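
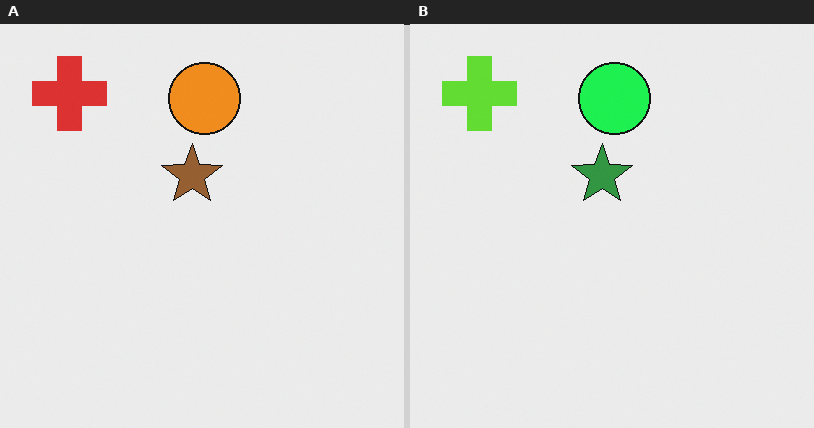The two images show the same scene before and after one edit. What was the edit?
It was hue-shifted by a moderate amount.

Every shape's color has rotated by the same amount around the hue wheel — a uniform hue shift.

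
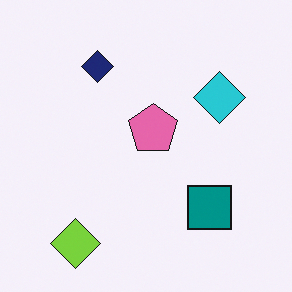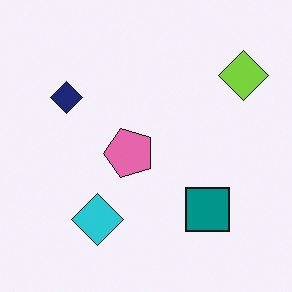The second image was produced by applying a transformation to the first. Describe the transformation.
The transformation is: transposed (reflected across the top-left ↔ bottom-right diagonal).

Shapes have swapped their row and column positions — what was in the top-right is now in the bottom-left — a diagonal reflection.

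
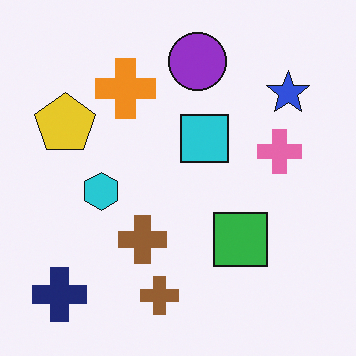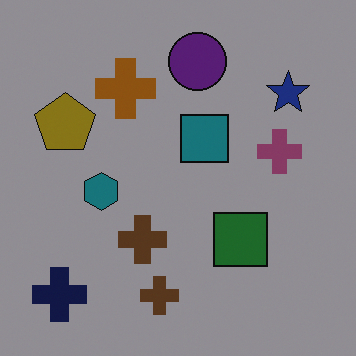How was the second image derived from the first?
The image was substantially darkened.

Every pixel — background and shapes alike — is uniformly darkened.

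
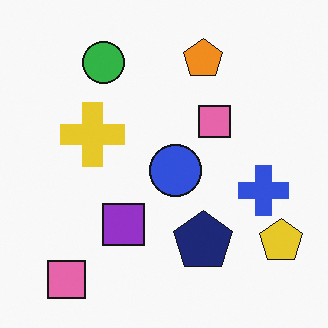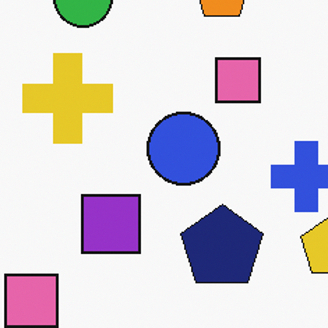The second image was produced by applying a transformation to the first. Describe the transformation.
It was cropped to a modestly smaller region and rescaled.

The visible shapes are larger and the field of view is narrower; shapes near the original edges may be partly or wholly outside the frame — a crop-and-rescale.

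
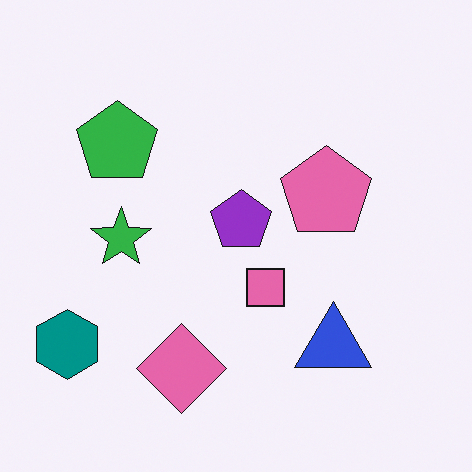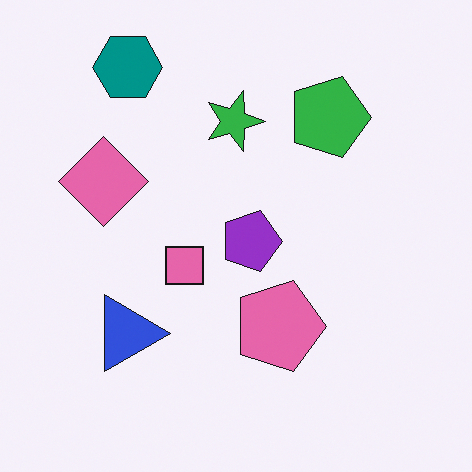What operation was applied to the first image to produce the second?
The image was rotated 90° clockwise.

The teal hexagon sits in the bottom-left of the first image and the top-left of the second — consistent with a whole-image 90° clockwise rotation.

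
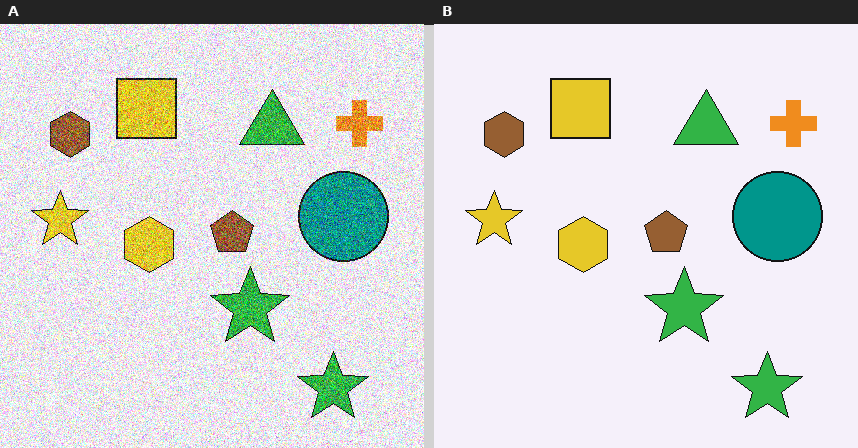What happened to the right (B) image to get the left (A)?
Degraded with heavy additive noise.

Random speckle covers the whole image, including the flat background.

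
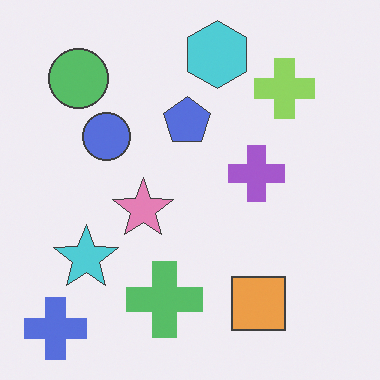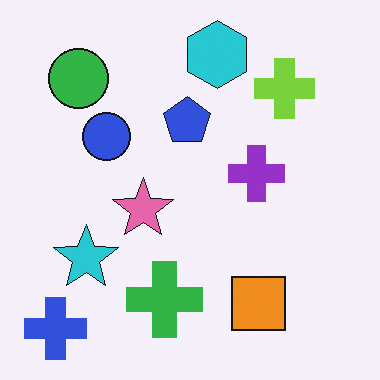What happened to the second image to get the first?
Given slightly reduced contrast.

Tones are pushed toward mid-grey across the whole image — a global contrast change.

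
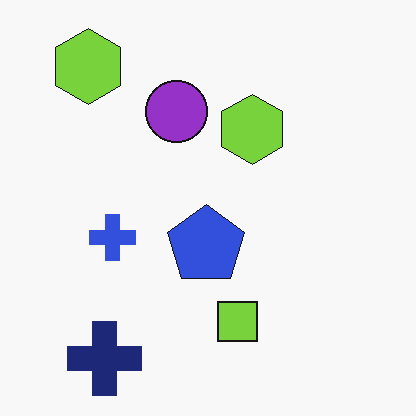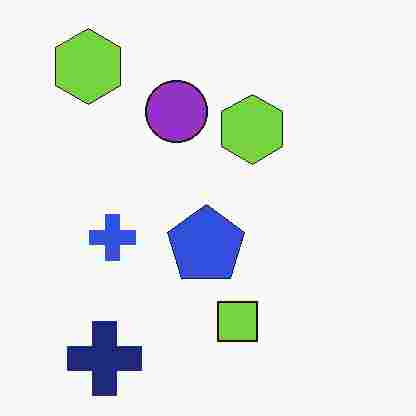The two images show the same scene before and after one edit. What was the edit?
The transformation is: heavily JPEG-compressed with obvious blocking artifacts.

Blocky 8×8 compression artifacts appear around shape edges and the flat background shows ringing — characteristic JPEG degradation.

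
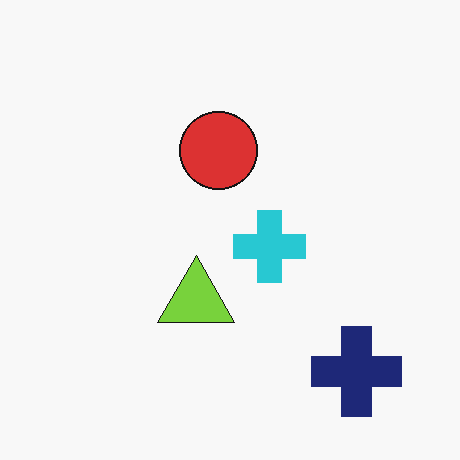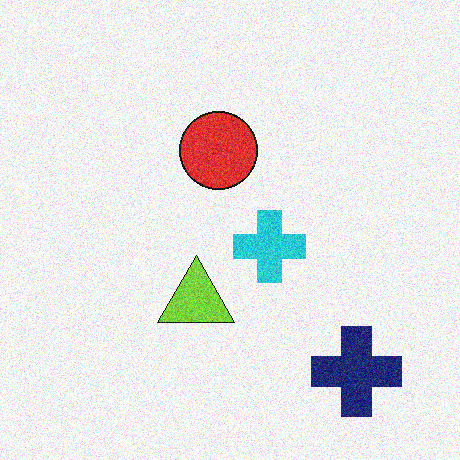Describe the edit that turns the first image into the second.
The second image is the first degraded with moderate additive noise.

Random speckle covers the whole image, including the flat background.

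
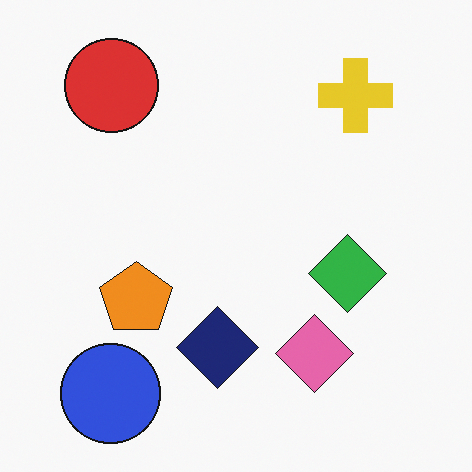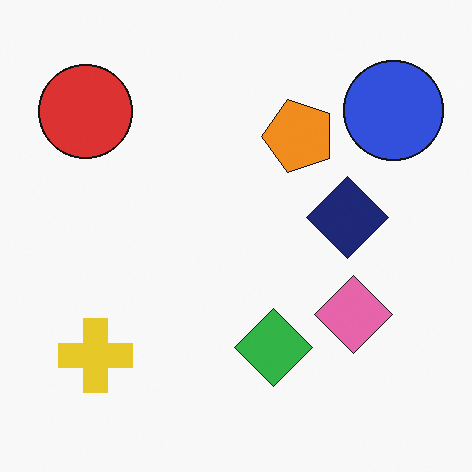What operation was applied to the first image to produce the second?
The image was transposed (reflected across the top-left ↔ bottom-right diagonal).

Shapes have swapped their row and column positions — what was in the top-right is now in the bottom-left — a diagonal reflection.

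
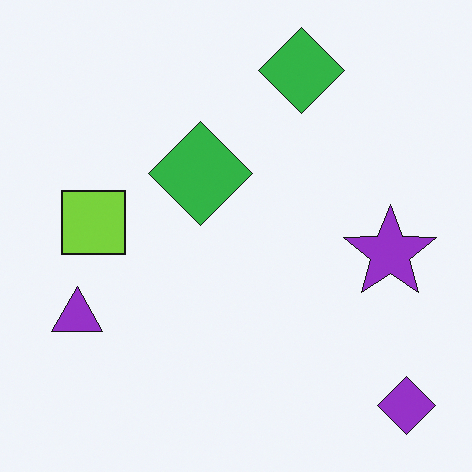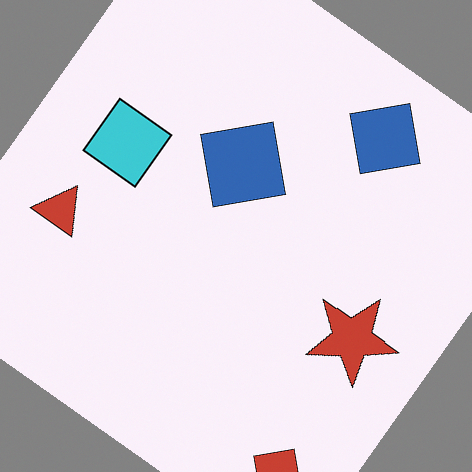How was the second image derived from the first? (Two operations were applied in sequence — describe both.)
Rotated clockwise by a large amount — several tens of degrees, then hue-shifted noticeably.

Every shape is tilted by the same angle and the image corners show triangular fill wedges — a whole-image rotation by a non-right angle. Every shape's color has rotated by the same amount around the hue wheel — a uniform hue shift.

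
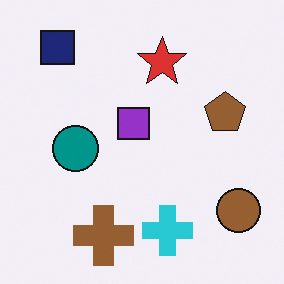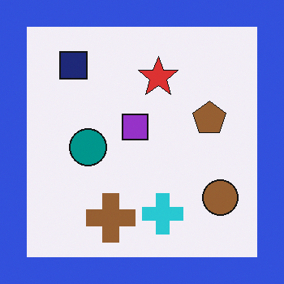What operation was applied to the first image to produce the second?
The second image is the first framed with a blue border.

A solid blue frame runs around the edge of the second image, with the content slightly shrunk inside it.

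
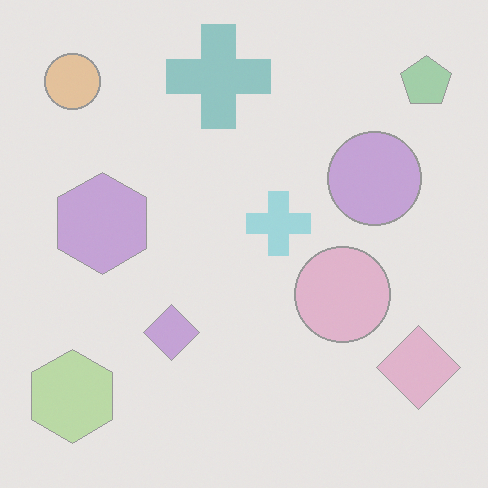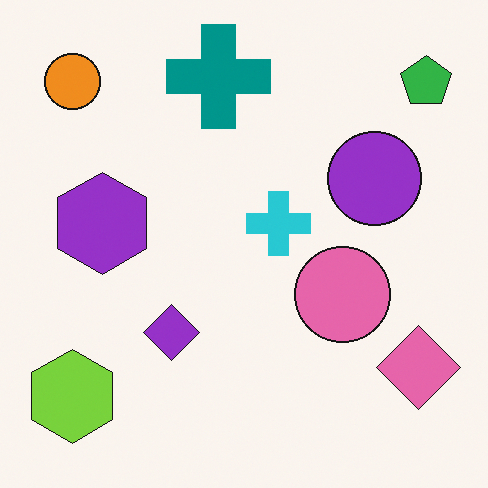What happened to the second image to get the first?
The transformation is: washed out (contrast reduced).

Tones are pushed toward mid-grey across the whole image — a global contrast change.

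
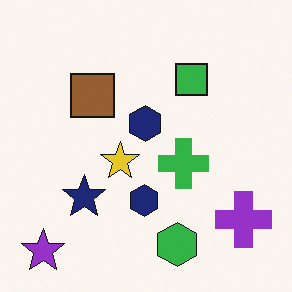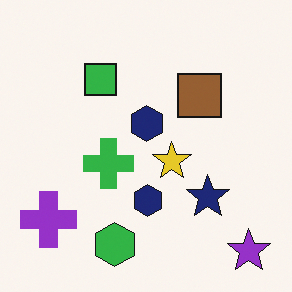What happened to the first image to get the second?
Flipped horizontally (left ↔ right).

The purple star is in the bottom-left of the first image and the bottom-right of the second — shapes on opposite sides of the vertical midline have swapped in a mirror flip.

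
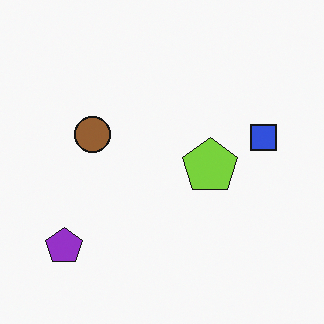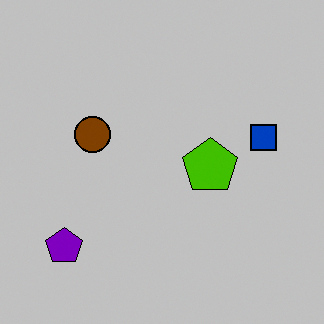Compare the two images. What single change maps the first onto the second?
Heavily posterized to just a handful of flat colors.

Each flat color has snapped to a coarser quantized level — most visibly, the near-white background has dropped to a flat grey.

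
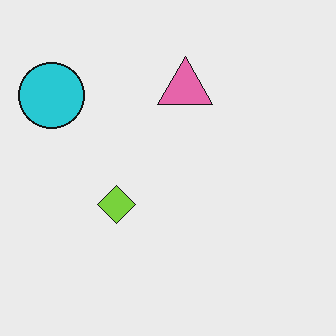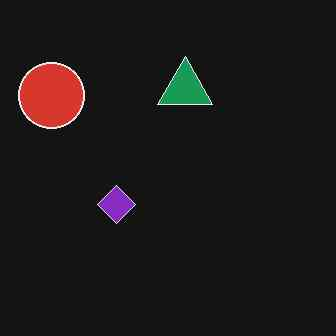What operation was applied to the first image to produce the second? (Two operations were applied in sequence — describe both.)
It was color-inverted (negative), then given moderate JPEG compression.

The light background has become dark and every shape's color is its complement — a photographic negative. Blocky 8×8 compression artifacts appear around shape edges and the flat background shows ringing — characteristic JPEG degradation.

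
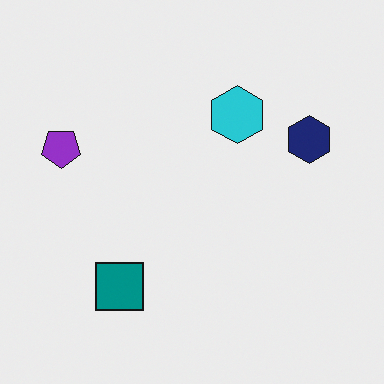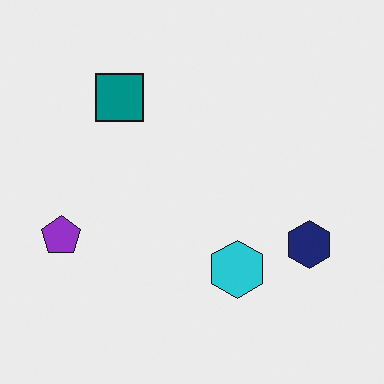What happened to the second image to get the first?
The image was flipped vertically (top ↔ bottom).

The teal square is in the top-left of the second image and the bottom-left of the first — shapes on opposite sides of the horizontal midline have swapped in a mirror flip.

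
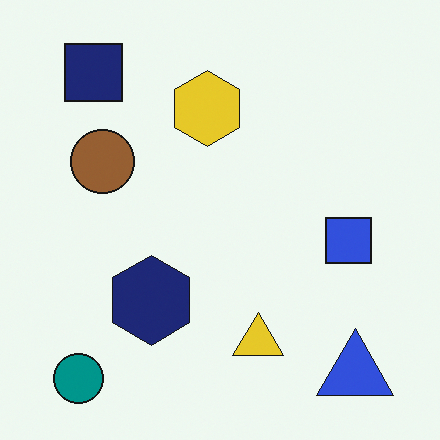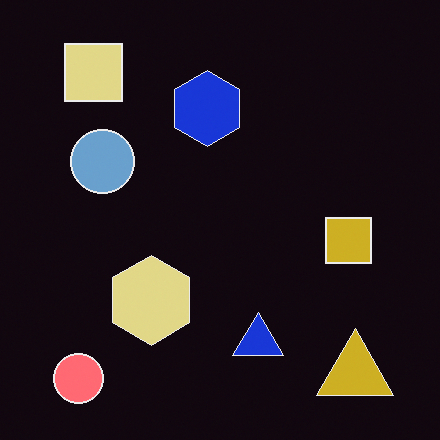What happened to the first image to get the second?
Color-inverted (negative).

The light background has become dark and every shape's color is its complement — a photographic negative.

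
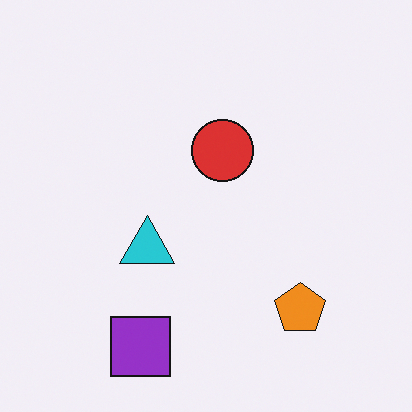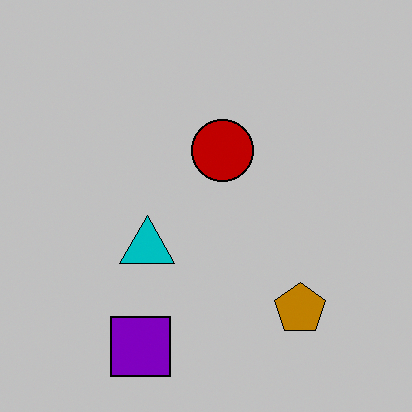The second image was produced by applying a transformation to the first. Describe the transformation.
This is the original image heavily posterized to just a handful of flat colors.

Each flat color has snapped to a coarser quantized level — most visibly, the near-white background has dropped to a flat grey.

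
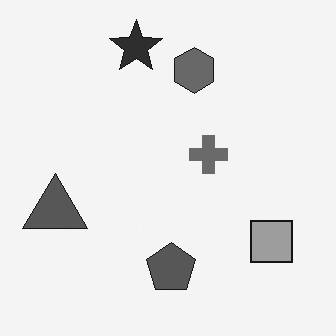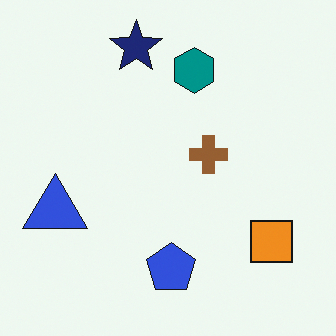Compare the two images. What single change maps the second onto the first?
Converted to grayscale.

All color is removed — every shape is now a shade of grey.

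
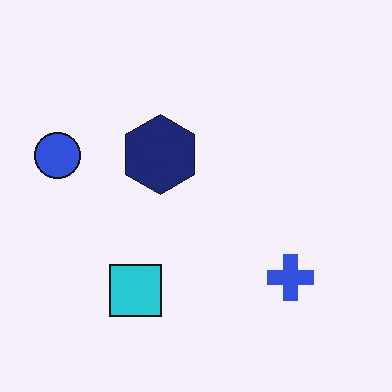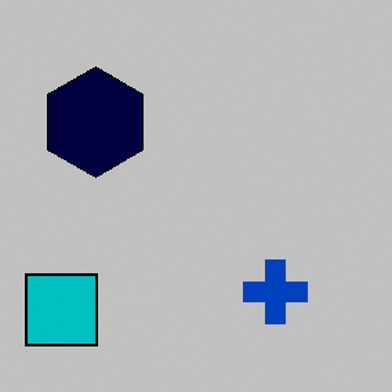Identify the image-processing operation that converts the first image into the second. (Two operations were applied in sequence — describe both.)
Aggressively posterized, then cropped slightly and scaled back up.

Each flat color has snapped to a coarser quantized level — most visibly, the near-white background has dropped to a flat grey. The visible shapes are larger and the field of view is narrower; shapes near the original edges may be partly or wholly outside the frame — a crop-and-rescale.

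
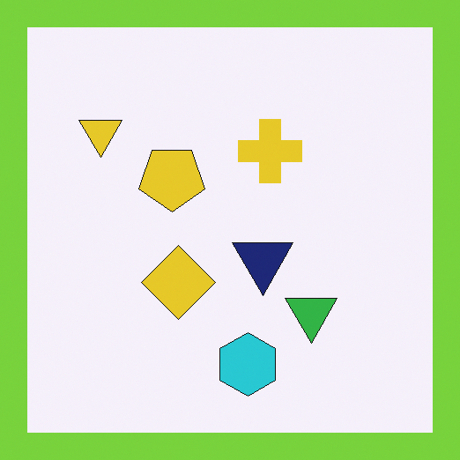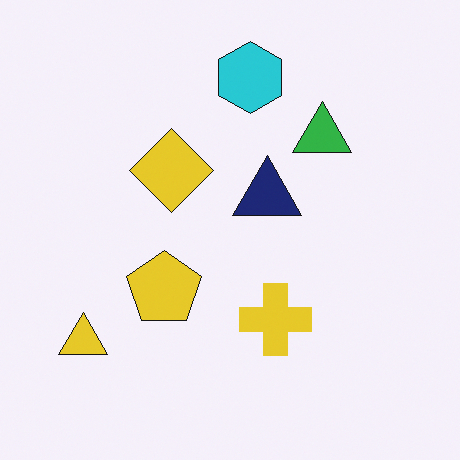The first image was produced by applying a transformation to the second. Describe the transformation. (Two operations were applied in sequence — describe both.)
Flipped vertically (top ↔ bottom), then framed with a lime border.

The cyan hexagon is in the top of the second image and the bottom of the first — shapes on opposite sides of the horizontal midline have swapped in a mirror flip. A solid lime frame runs around the edge of the first image, with the content slightly shrunk inside it.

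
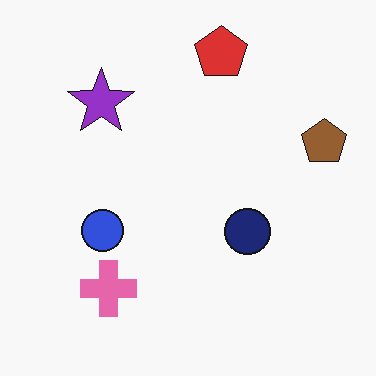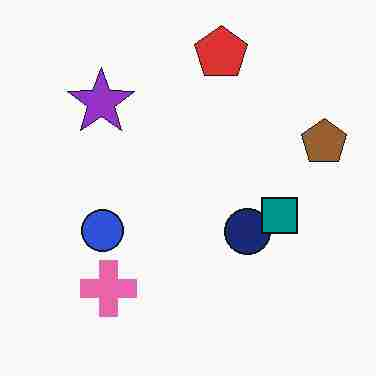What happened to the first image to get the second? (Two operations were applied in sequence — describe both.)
This is the original image degraded with heavy JPEG compression, then overlaid with an additional teal square.

Blocky 8×8 compression artifacts appear around shape edges and the flat background shows ringing — characteristic JPEG degradation. A teal square appears in the second image that is absent from the first.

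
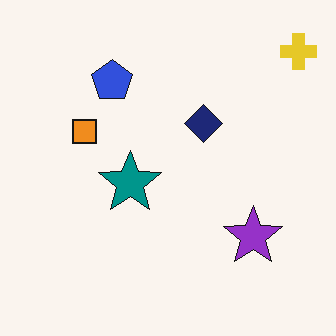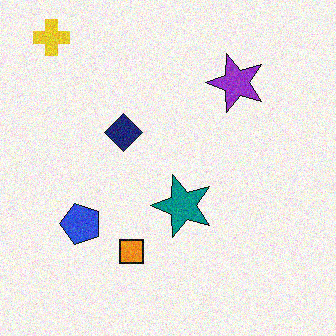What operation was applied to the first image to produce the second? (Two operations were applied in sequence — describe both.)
This is the original image degraded with moderate additive noise, then rotated 90° counter-clockwise.

Random speckle covers the whole image, including the flat background. The yellow cross sits in the top-right of the first image and the top-left of the second — consistent with a whole-image 90° counter-clockwise rotation.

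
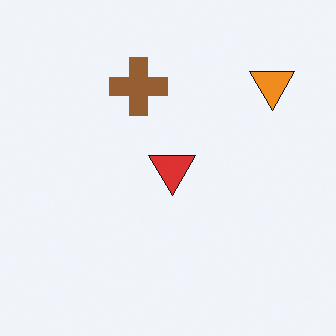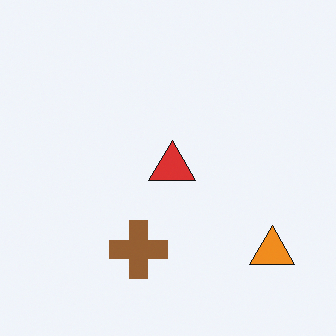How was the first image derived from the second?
The transformation is: flipped vertically (top ↔ bottom).

The orange triangle is in the bottom-right of the second image and the top-right of the first — shapes on opposite sides of the horizontal midline have swapped in a mirror flip.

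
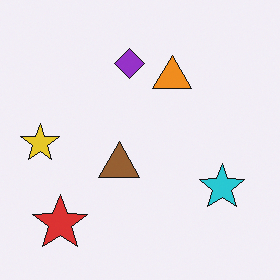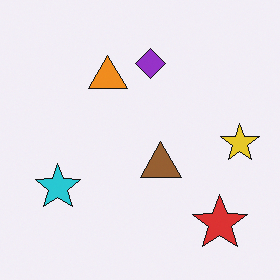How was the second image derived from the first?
Flipped horizontally (left ↔ right).

The yellow star is in the left of the first image and the right of the second — shapes on opposite sides of the vertical midline have swapped in a mirror flip.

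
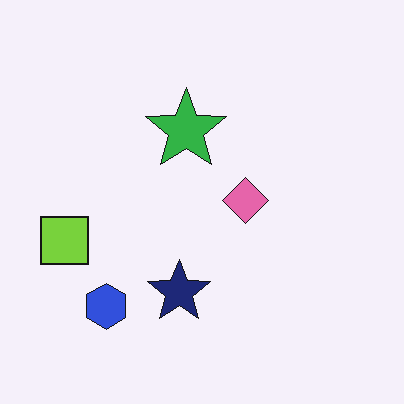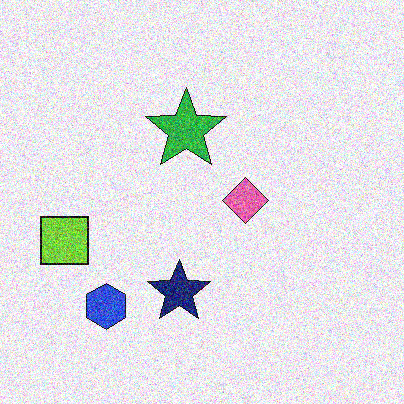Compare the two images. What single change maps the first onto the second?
This is the original image degraded with a thick layer of grain.

Random speckle covers the whole image, including the flat background.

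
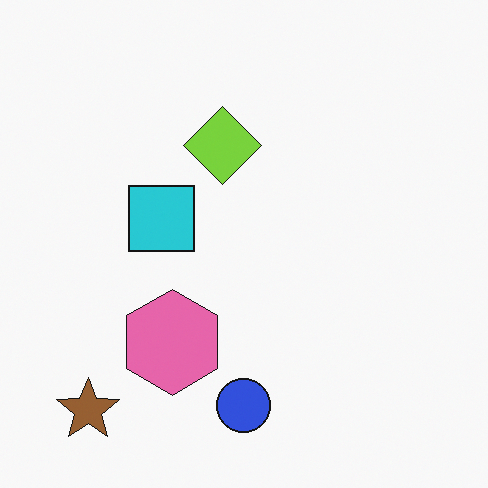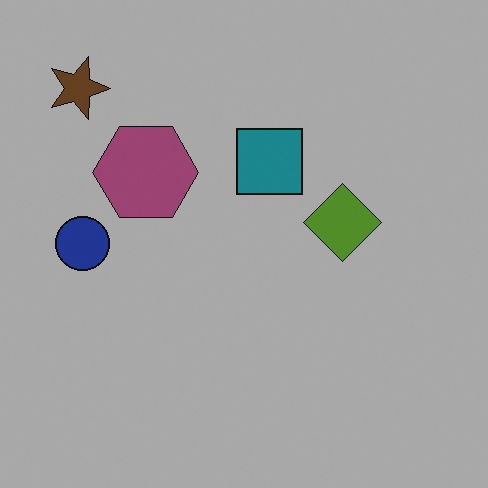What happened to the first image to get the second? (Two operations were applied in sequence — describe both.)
The transformation is: substantially darkened, then rotated 90° clockwise.

Every pixel — background and shapes alike — is uniformly darkened. The brown star sits in the bottom-left of the first image and the top-left of the second — consistent with a whole-image 90° clockwise rotation.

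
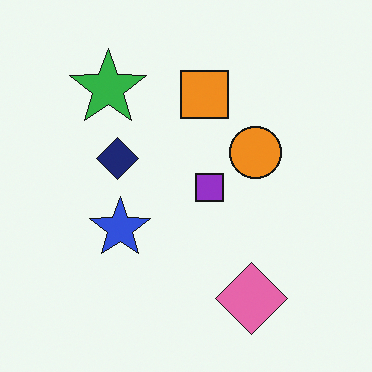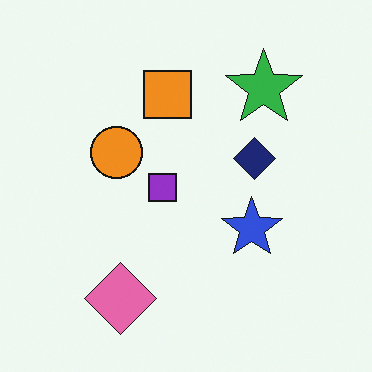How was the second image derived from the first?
This is the original image flipped horizontally (left ↔ right).

The green star is in the top-left of the first image and the top-right of the second — shapes on opposite sides of the vertical midline have swapped in a mirror flip.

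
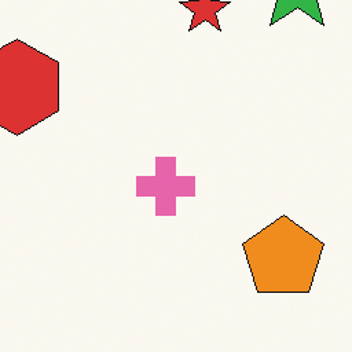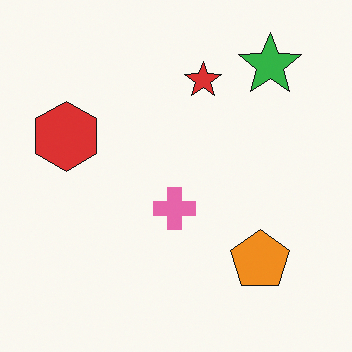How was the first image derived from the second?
The transformation is: cropped slightly and scaled back up.

The visible shapes are larger and the field of view is narrower; shapes near the original edges may be partly or wholly outside the frame — a crop-and-rescale.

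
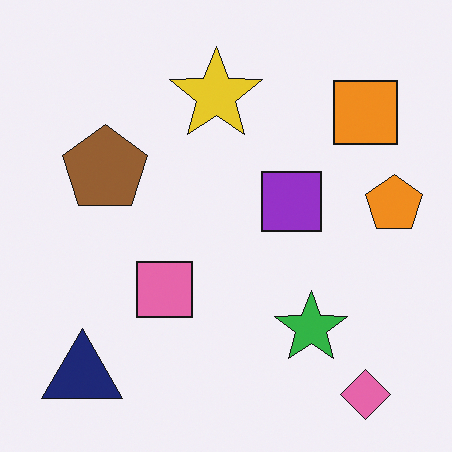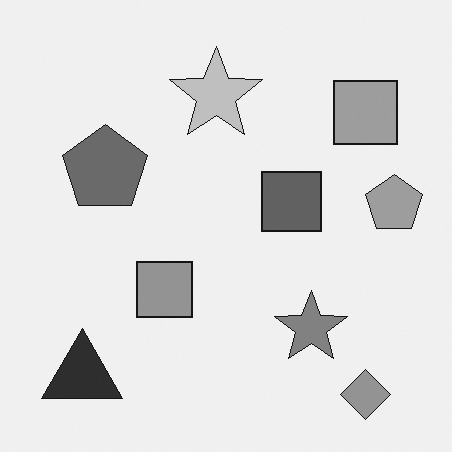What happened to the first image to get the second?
Converted to grayscale.

All color is removed — every shape is now a shade of grey.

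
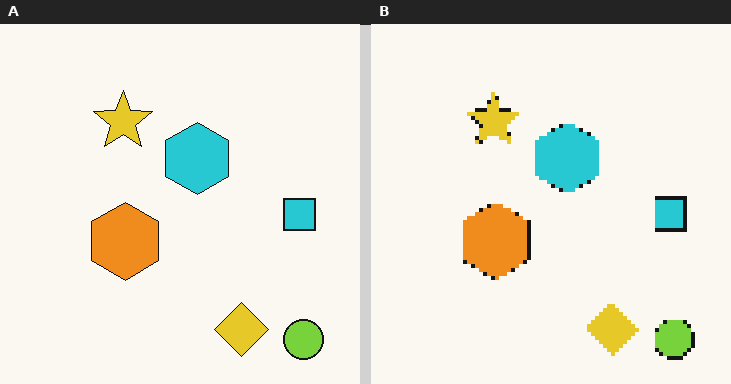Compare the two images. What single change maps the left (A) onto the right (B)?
Lightly pixelated (a mild mosaic effect).

Shapes are reduced to large square blocks; fine edges and outlines are lost — a downscale-then-upscale (mosaic) effect.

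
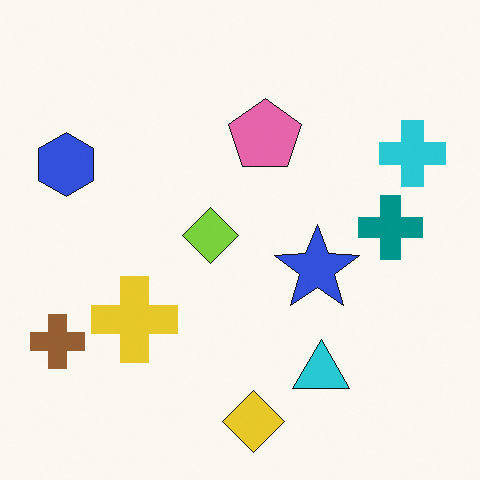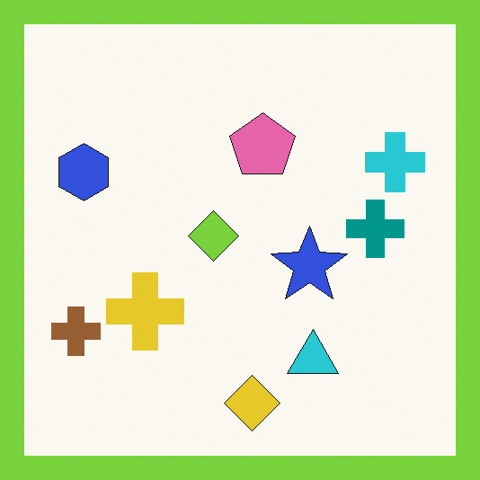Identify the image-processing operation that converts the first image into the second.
It was framed with a lime border.

A solid lime frame runs around the edge of the second image, with the content slightly shrunk inside it.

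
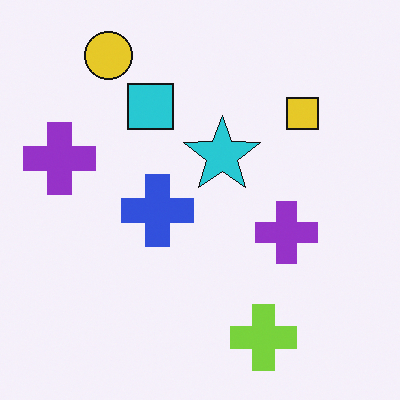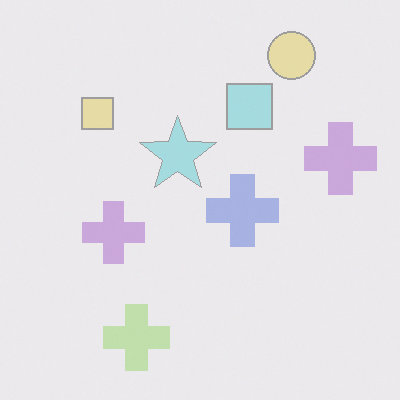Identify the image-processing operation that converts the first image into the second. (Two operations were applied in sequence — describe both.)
The second image is the first washed out (contrast reduced), then flipped horizontally (left ↔ right).

Tones are pushed toward mid-grey across the whole image — a global contrast change. The yellow square is in the top-right of the first image and the top-left of the second — shapes on opposite sides of the vertical midline have swapped in a mirror flip.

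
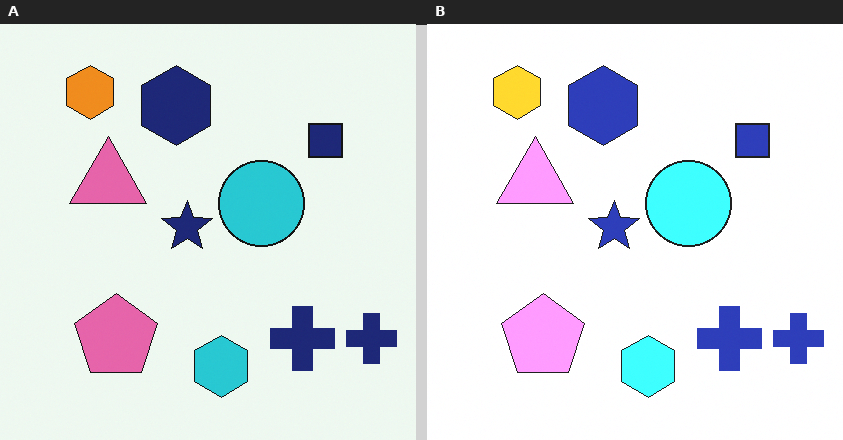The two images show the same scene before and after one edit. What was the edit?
It was brightened a lot.

Every pixel — background and shapes alike — is uniformly brightened.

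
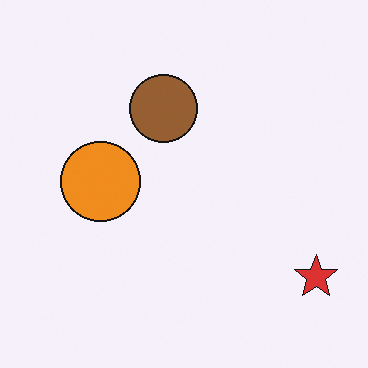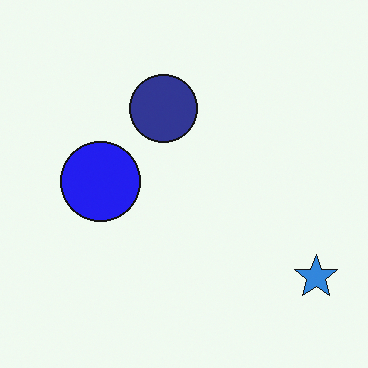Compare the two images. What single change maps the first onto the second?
The second image is the first hue-shifted through roughly half the color wheel.

Every shape's color has rotated by the same amount around the hue wheel — a uniform hue shift.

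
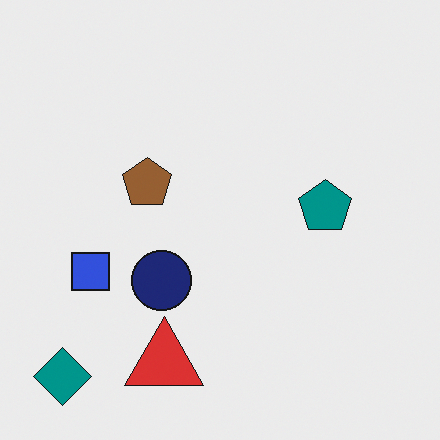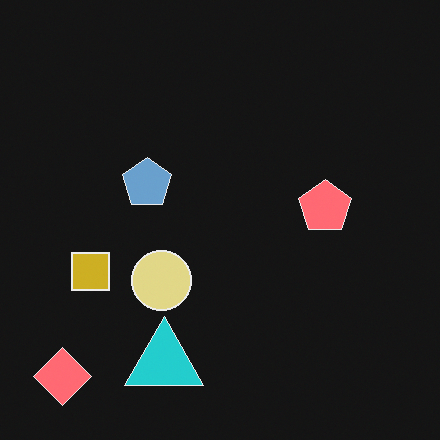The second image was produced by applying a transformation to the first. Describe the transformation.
The second image is the first color-inverted (negative).

The light background has become dark and every shape's color is its complement — a photographic negative.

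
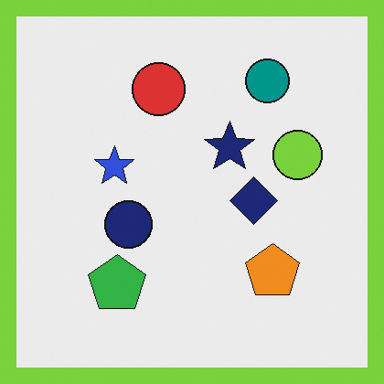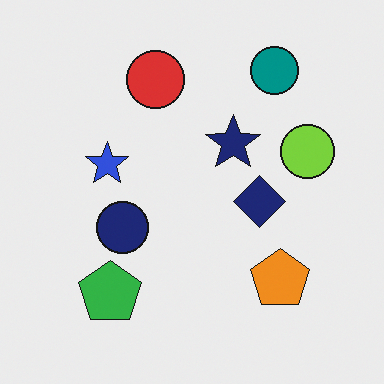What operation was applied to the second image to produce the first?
This is the original image framed with a lime border.

A solid lime frame runs around the edge of the first image, with the content slightly shrunk inside it.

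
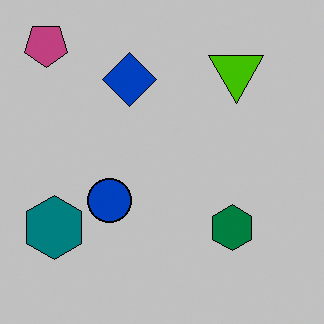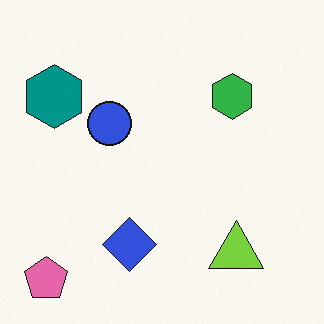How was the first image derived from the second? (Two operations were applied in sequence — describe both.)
The image was flipped vertically (top ↔ bottom), then aggressively posterized.

The pink pentagon is in the bottom-left of the second image and the top-left of the first — shapes on opposite sides of the horizontal midline have swapped in a mirror flip. Each flat color has snapped to a coarser quantized level — most visibly, the near-white background has dropped to a flat grey.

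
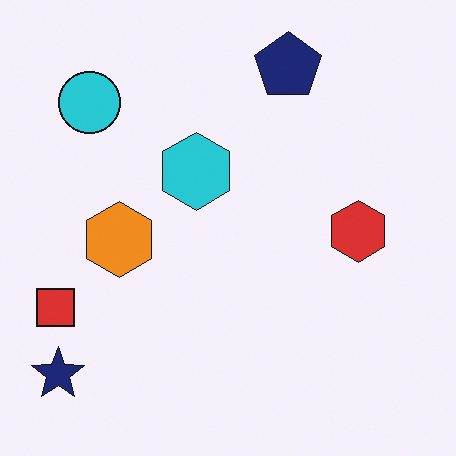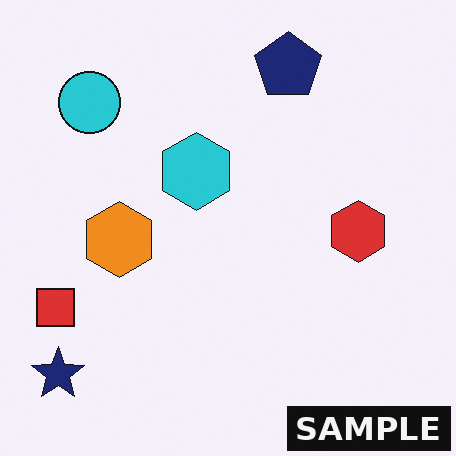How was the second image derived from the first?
It was watermarked with the text "SAMPLE" in the lower-right corner.

A dark label reading "SAMPLE" appears in the lower-right corner.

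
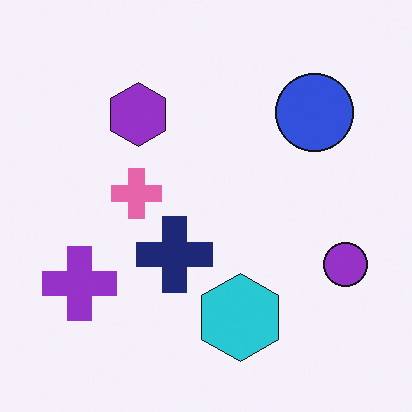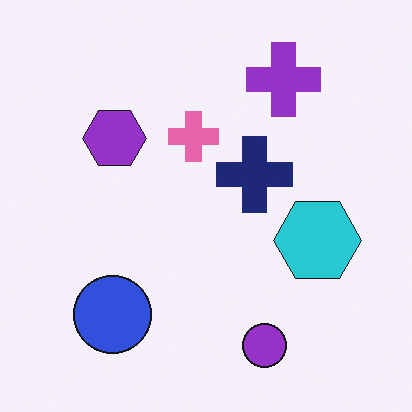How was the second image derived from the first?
It was transposed (reflected across the top-left ↔ bottom-right diagonal).

Shapes have swapped their row and column positions — what was in the top-right is now in the bottom-left — a diagonal reflection.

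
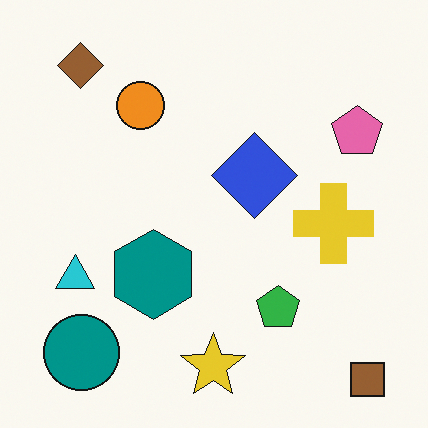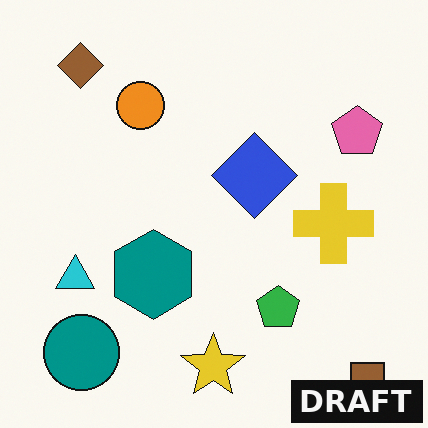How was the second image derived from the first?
This is the original image watermarked with the text "DRAFT" in the lower-right corner.

A dark label reading "DRAFT" appears in the lower-right corner.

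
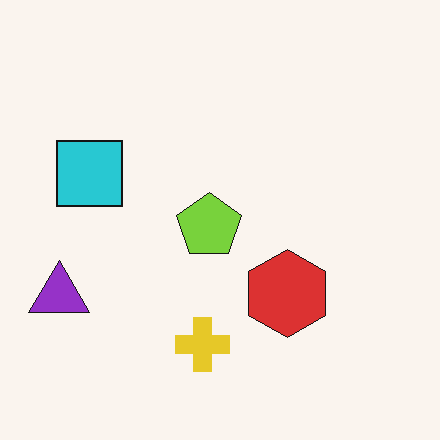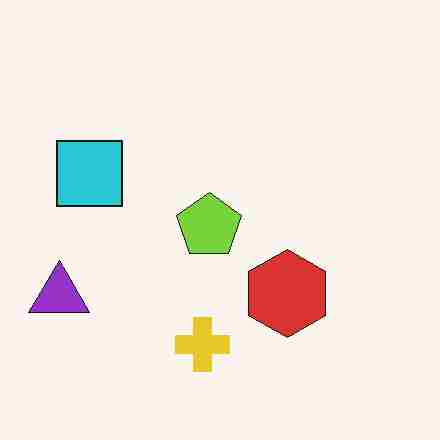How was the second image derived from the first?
Degraded with heavy JPEG compression.

Blocky 8×8 compression artifacts appear around shape edges and the flat background shows ringing — characteristic JPEG degradation.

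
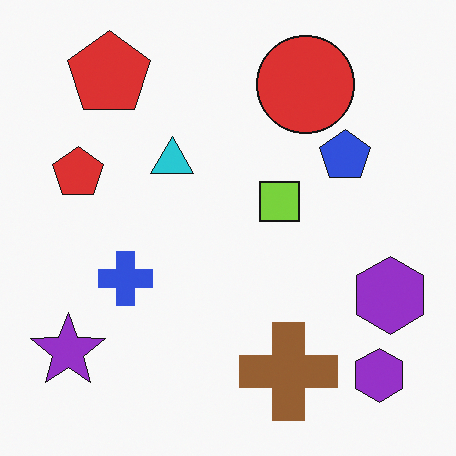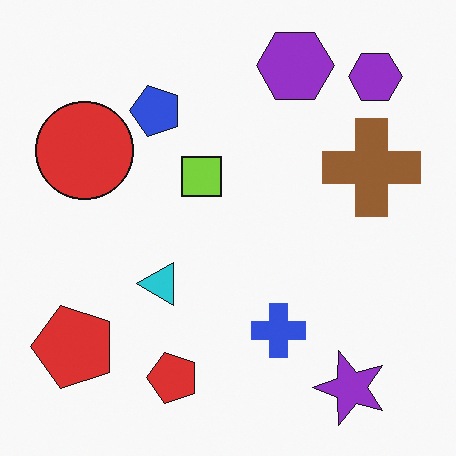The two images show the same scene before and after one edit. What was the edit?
Rotated 90° counter-clockwise.

The purple star sits in the bottom-left of the first image and the bottom-right of the second — consistent with a whole-image 90° counter-clockwise rotation.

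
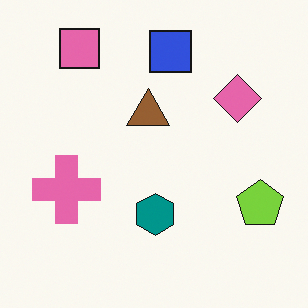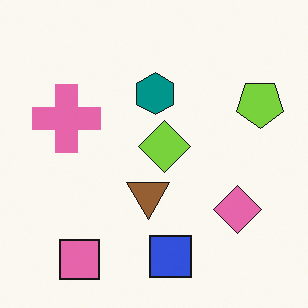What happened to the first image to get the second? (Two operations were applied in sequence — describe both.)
The transformation is: flipped vertically (top ↔ bottom), then overlaid with an additional lime diamond.

The pink square is in the top-left of the first image and the bottom-left of the second — shapes on opposite sides of the horizontal midline have swapped in a mirror flip. A lime diamond appears in the second image that is absent from the first.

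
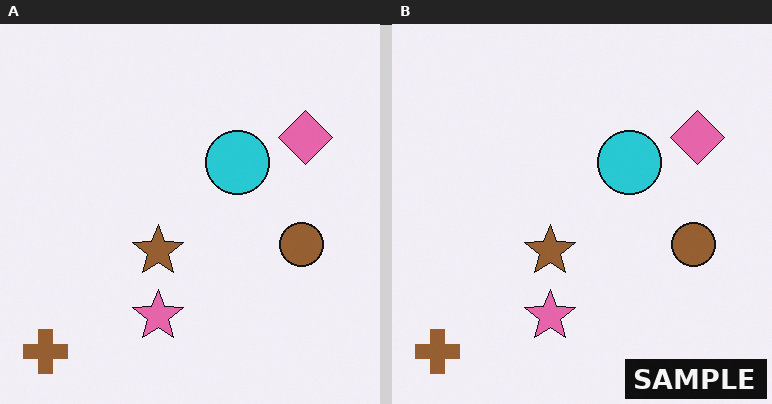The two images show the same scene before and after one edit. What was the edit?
It was watermarked with the text "SAMPLE" in the lower-right corner.

A dark label reading "SAMPLE" appears in the lower-right corner.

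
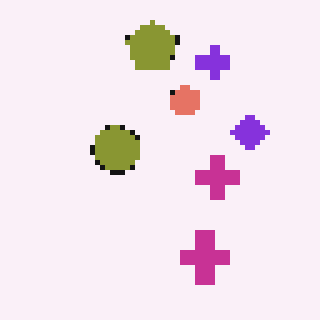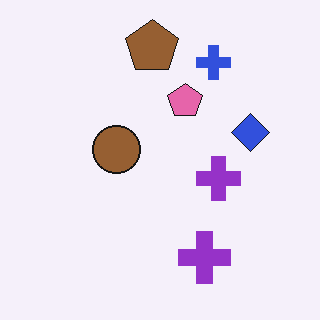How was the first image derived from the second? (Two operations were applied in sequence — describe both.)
The first image is the second hue-shifted slightly, then mildly pixelated.

Every shape's color has rotated by the same amount around the hue wheel — a uniform hue shift. Shapes are reduced to large square blocks; fine edges and outlines are lost — a downscale-then-upscale (mosaic) effect.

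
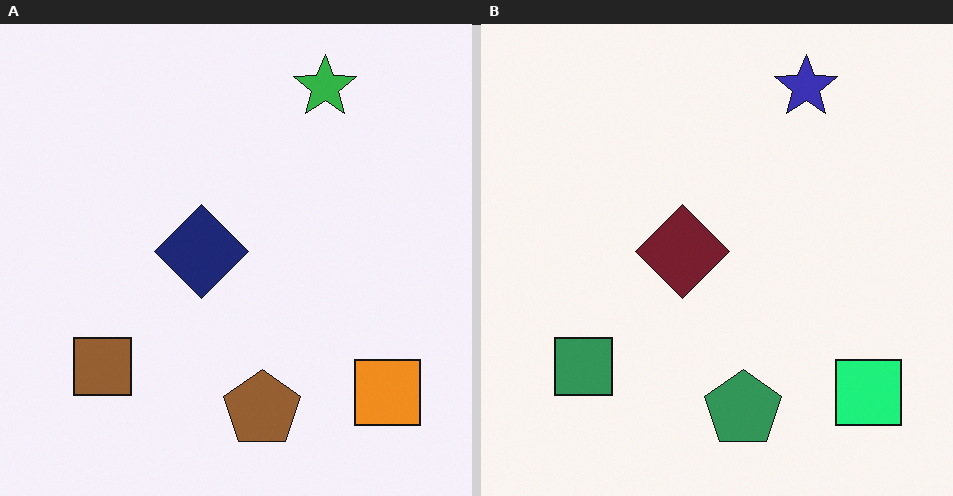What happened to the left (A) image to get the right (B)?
It was hue-shifted by a moderate amount.

Every shape's color has rotated by the same amount around the hue wheel — a uniform hue shift.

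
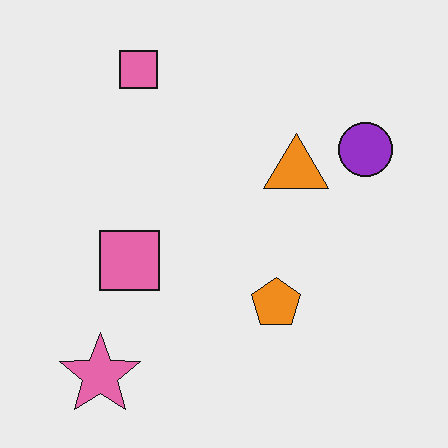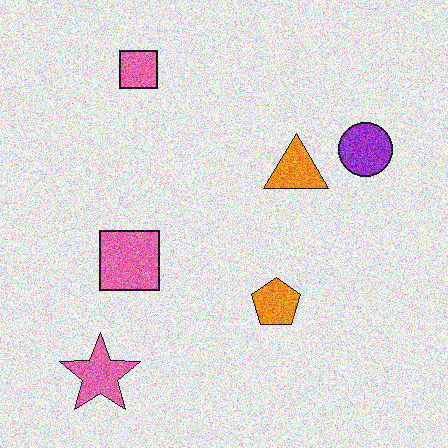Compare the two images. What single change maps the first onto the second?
The transformation is: degraded with strong gaussian noise.

Random speckle covers the whole image, including the flat background.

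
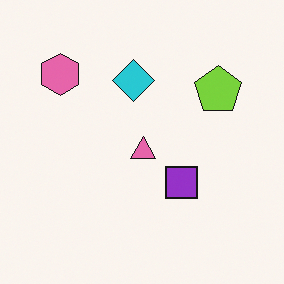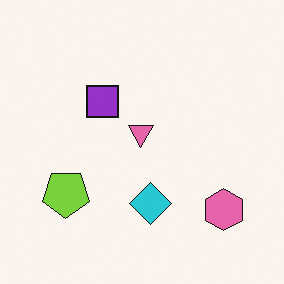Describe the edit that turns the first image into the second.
The transformation is: rotated 180°.

The pink hexagon sits in the top-left of the first image and the bottom-right of the second — consistent with a whole-image 180° rotation.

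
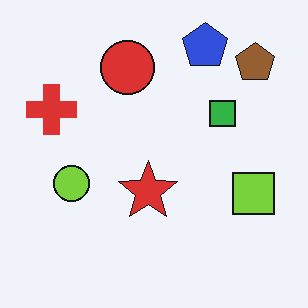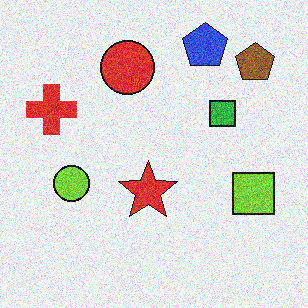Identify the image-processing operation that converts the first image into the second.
This is the original image degraded with visible gaussian noise.

Random speckle covers the whole image, including the flat background.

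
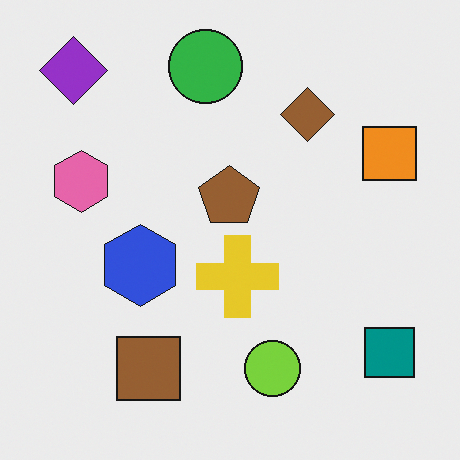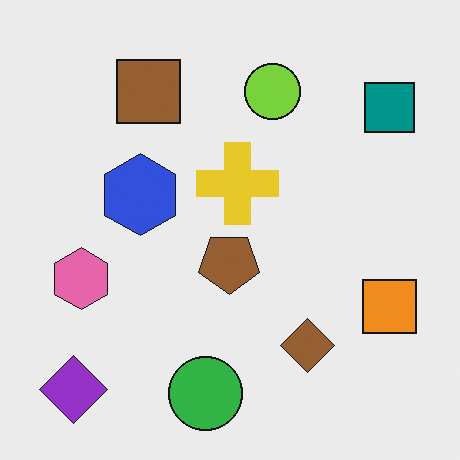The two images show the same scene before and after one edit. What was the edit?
The image was flipped vertically (top ↔ bottom).

The green circle is in the top of the first image and the bottom of the second — shapes on opposite sides of the horizontal midline have swapped in a mirror flip.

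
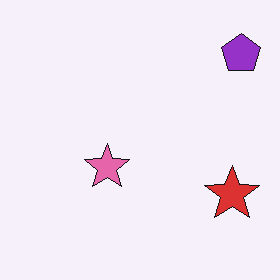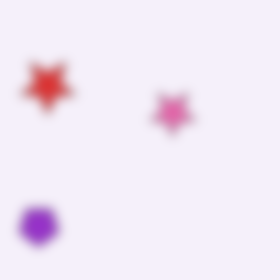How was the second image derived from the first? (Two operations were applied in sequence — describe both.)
Strongly gaussian-blurred, then rotated 180°.

Shape edges and outlines are uniformly softened across the whole image. The purple pentagon sits in the top-right of the first image and the bottom-left of the second — consistent with a whole-image 180° rotation.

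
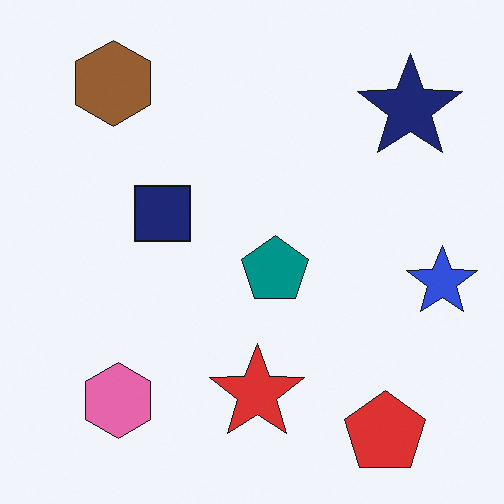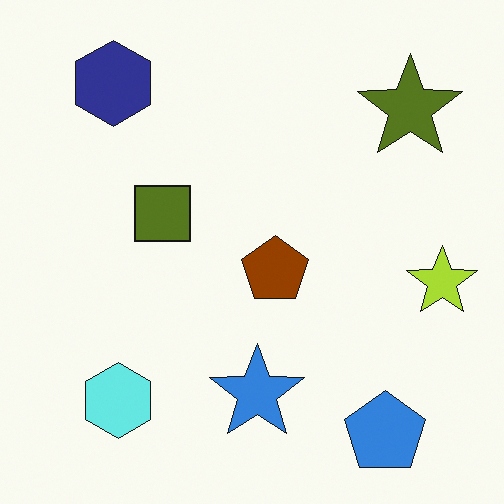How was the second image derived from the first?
The image was hue-shifted by a large amount.

Every shape's color has rotated by the same amount around the hue wheel — a uniform hue shift.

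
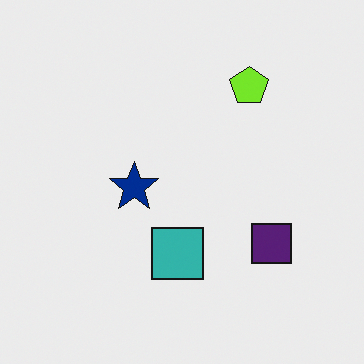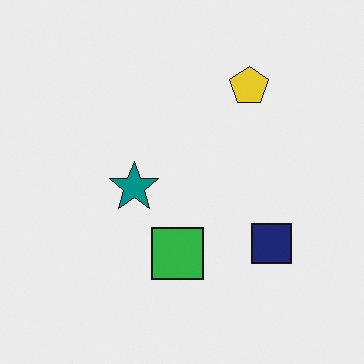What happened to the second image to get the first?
The transformation is: hue-shifted slightly.

Every shape's color has rotated by the same amount around the hue wheel — a uniform hue shift.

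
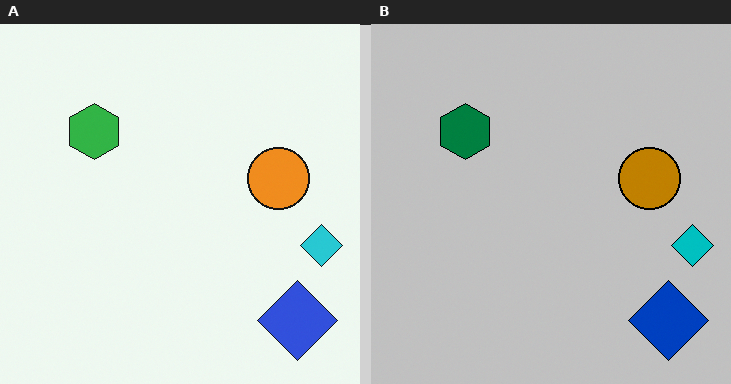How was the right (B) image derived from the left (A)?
The transformation is: aggressively posterized.

Each flat color has snapped to a coarser quantized level — most visibly, the near-white background has dropped to a flat grey.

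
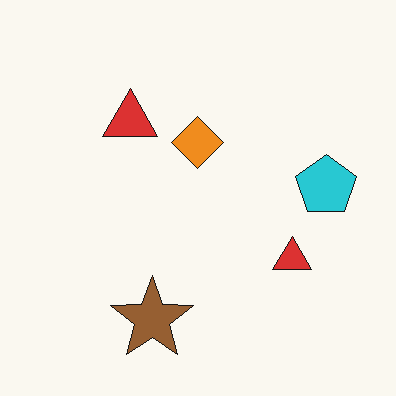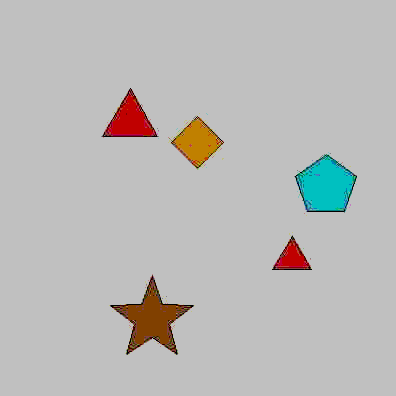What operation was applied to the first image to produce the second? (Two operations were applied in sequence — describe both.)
The second image is the first degraded with heavy JPEG compression, then aggressively posterized.

Blocky 8×8 compression artifacts appear around shape edges and the flat background shows ringing — characteristic JPEG degradation. Each flat color has snapped to a coarser quantized level — most visibly, the near-white background has dropped to a flat grey.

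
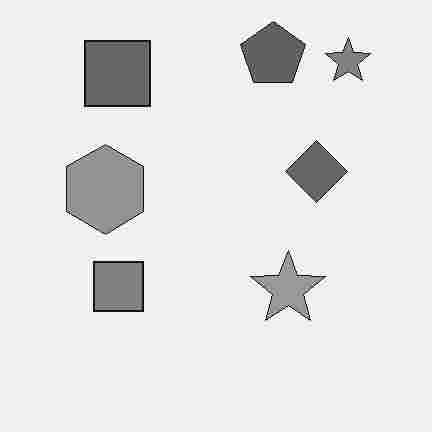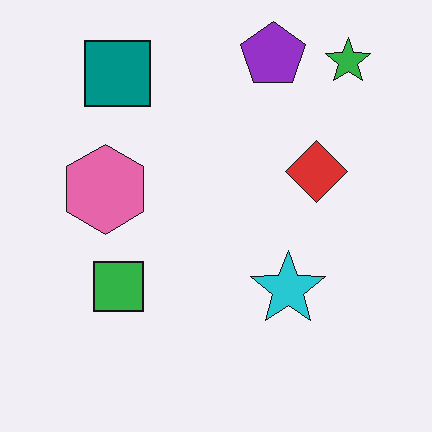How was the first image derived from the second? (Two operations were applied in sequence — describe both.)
This is the original image converted to grayscale, then heavily JPEG-compressed with obvious blocking artifacts.

All color is removed — every shape is now a shade of grey. Blocky 8×8 compression artifacts appear around shape edges and the flat background shows ringing — characteristic JPEG degradation.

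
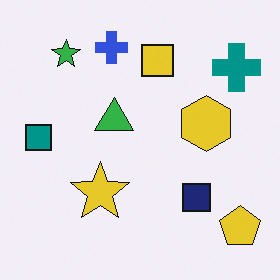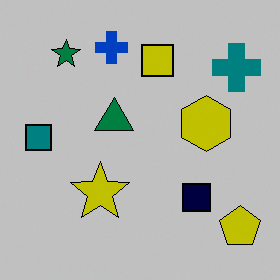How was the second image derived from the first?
The second image is the first heavily posterized to just a handful of flat colors.

Each flat color has snapped to a coarser quantized level — most visibly, the near-white background has dropped to a flat grey.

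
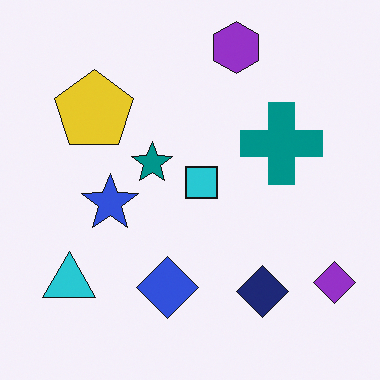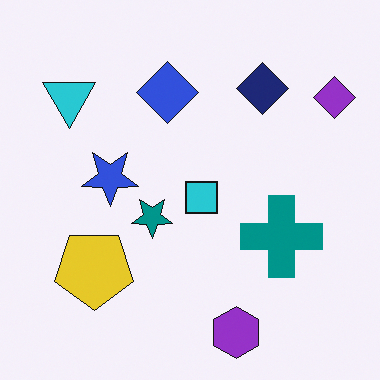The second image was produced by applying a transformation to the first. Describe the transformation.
This is the original image flipped vertically (top ↔ bottom).

The purple hexagon is in the top of the first image and the bottom of the second — shapes on opposite sides of the horizontal midline have swapped in a mirror flip.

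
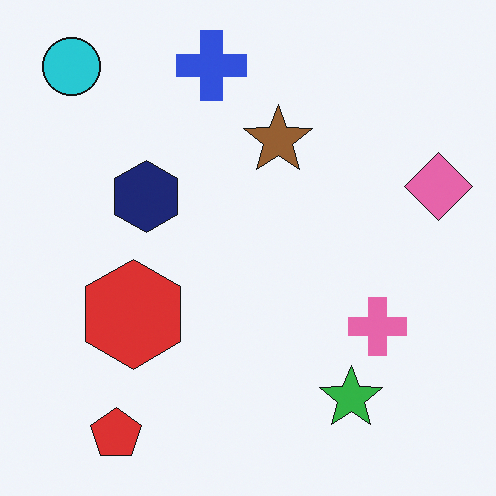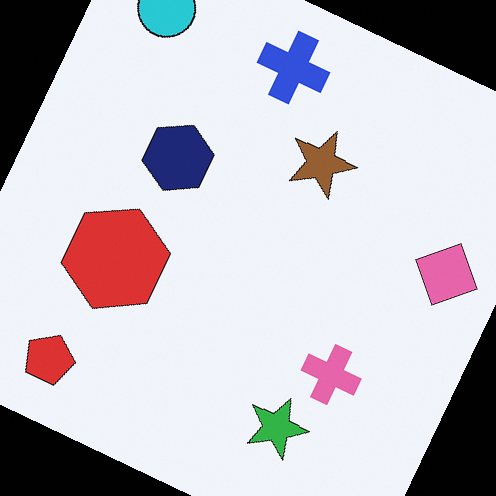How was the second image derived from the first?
This is the original image rotated clockwise by a moderate amount.

Every shape is tilted by the same angle and the image corners show triangular fill wedges — a whole-image rotation by a non-right angle.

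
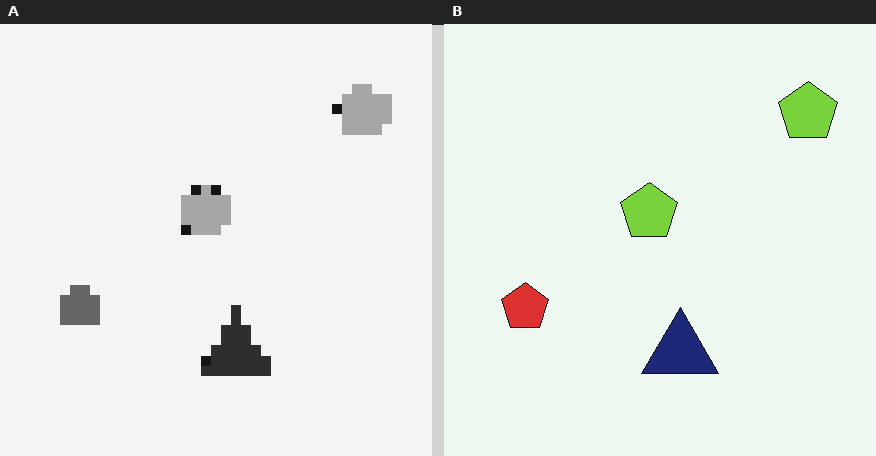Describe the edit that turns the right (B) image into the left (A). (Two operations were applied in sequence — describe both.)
This is the original image coarsely pixelated, then converted to grayscale.

Shapes are reduced to large square blocks; fine edges and outlines are lost — a downscale-then-upscale (mosaic) effect. All color is removed — every shape is now a shade of grey.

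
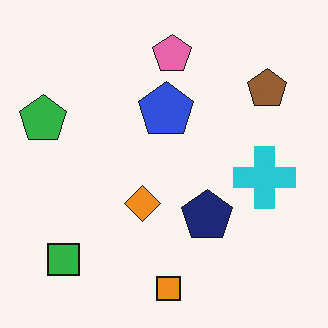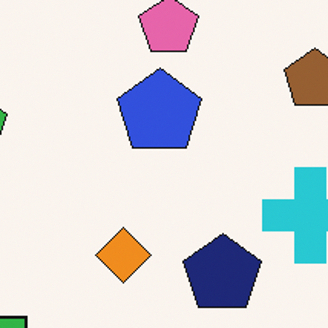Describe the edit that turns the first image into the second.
This is the original image cropped to a modestly smaller region and rescaled.

The visible shapes are larger and the field of view is narrower; shapes near the original edges may be partly or wholly outside the frame — a crop-and-rescale.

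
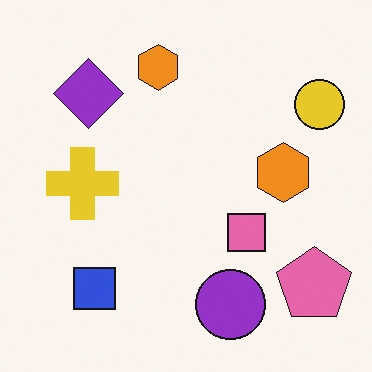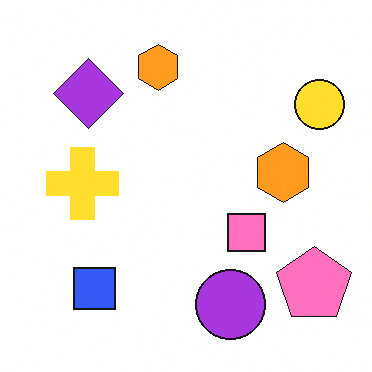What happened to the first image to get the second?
This is the original image slightly brightened.

Every pixel — background and shapes alike — is uniformly brightened.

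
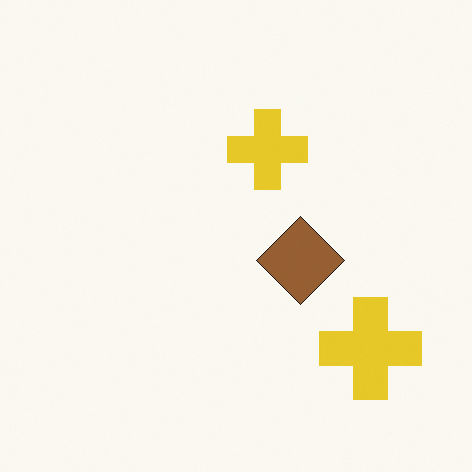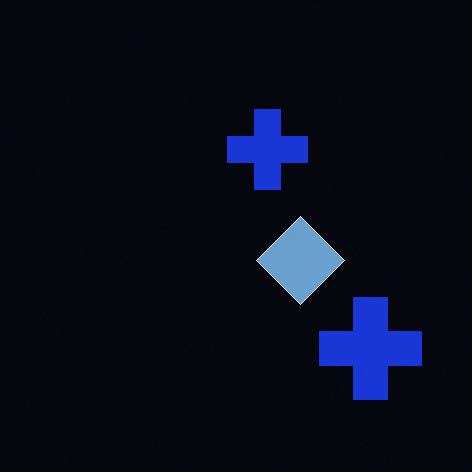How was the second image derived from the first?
The image was color-inverted (negative).

The light background has become dark and every shape's color is its complement — a photographic negative.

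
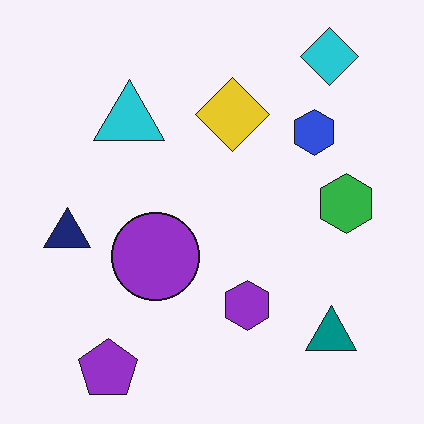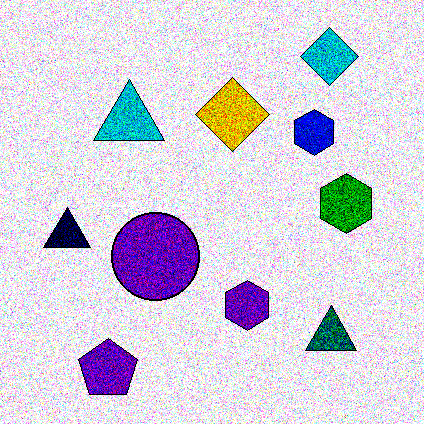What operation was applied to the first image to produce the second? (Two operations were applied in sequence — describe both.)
This is the original image degraded with a thick layer of grain, then boosted in contrast.

Random speckle covers the whole image, including the flat background. Tones are pushed away from mid-grey across the whole image — a global contrast change.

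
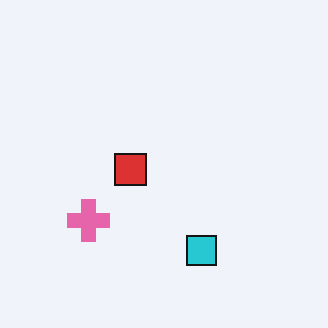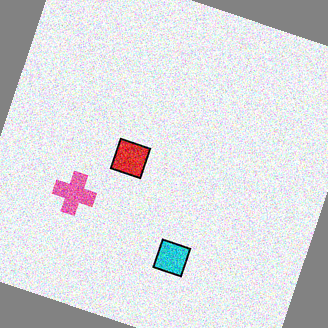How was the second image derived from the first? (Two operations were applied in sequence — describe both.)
It was degraded with moderate additive noise, then rotated clockwise by a clearly visible amount.

Random speckle covers the whole image, including the flat background. Every shape is tilted by the same angle and the image corners show triangular fill wedges — a whole-image rotation by a non-right angle.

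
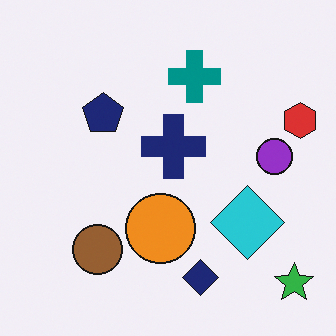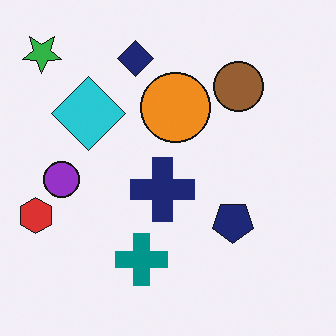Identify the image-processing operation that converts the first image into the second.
Rotated 180°.

The green star sits in the bottom-right of the first image and the top-left of the second — consistent with a whole-image 180° rotation.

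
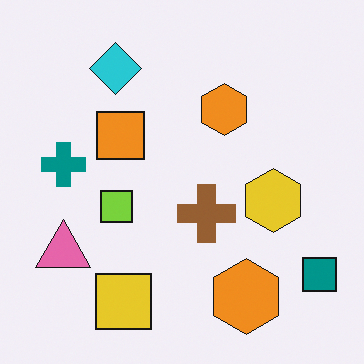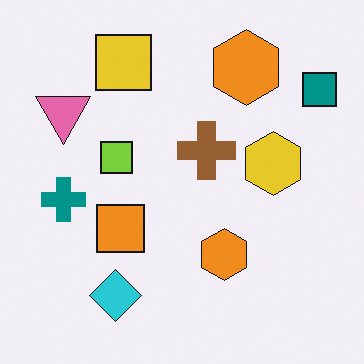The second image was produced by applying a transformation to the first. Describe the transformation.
The image was flipped vertically (top ↔ bottom).

The yellow square is in the bottom of the first image and the top of the second — shapes on opposite sides of the horizontal midline have swapped in a mirror flip.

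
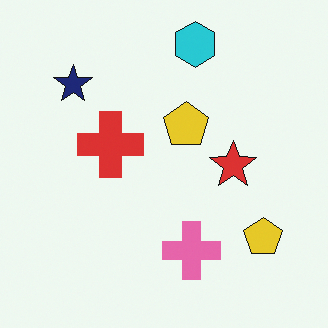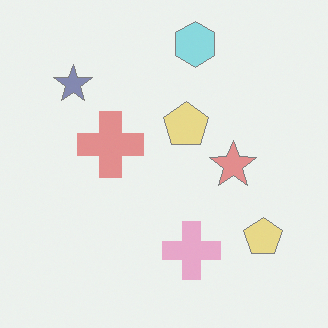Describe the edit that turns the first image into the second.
The second image is the first given much lower contrast.

Tones are pushed toward mid-grey across the whole image — a global contrast change.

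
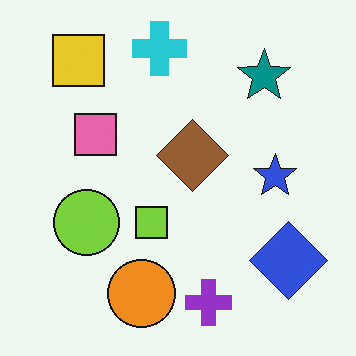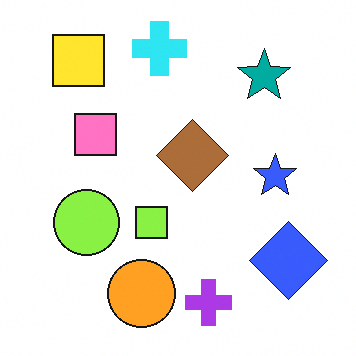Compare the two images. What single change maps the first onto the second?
The transformation is: brightened a little.

Every pixel — background and shapes alike — is uniformly brightened.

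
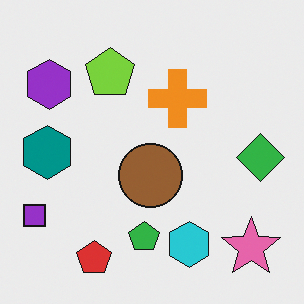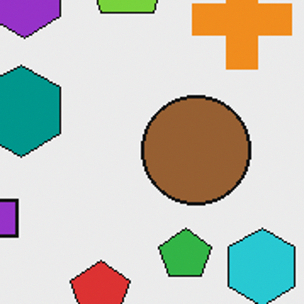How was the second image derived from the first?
The image was cropped to a noticeably smaller region and rescaled.

The visible shapes are larger and the field of view is narrower; shapes near the original edges may be partly or wholly outside the frame — a crop-and-rescale.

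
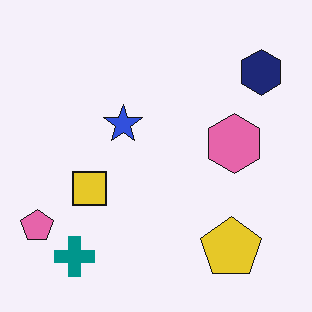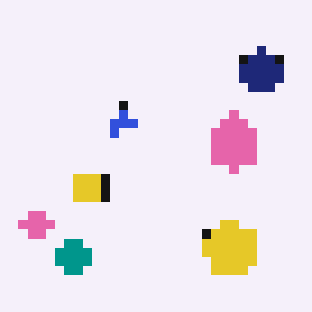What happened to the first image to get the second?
The image was coarsely pixelated.

Shapes are reduced to large square blocks; fine edges and outlines are lost — a downscale-then-upscale (mosaic) effect.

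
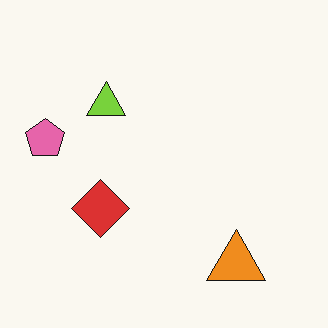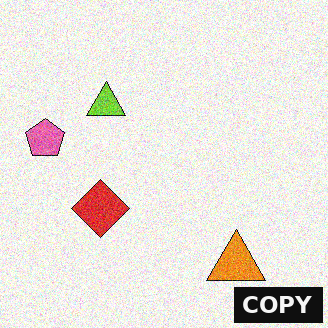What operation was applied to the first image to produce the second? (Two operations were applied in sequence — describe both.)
The transformation is: degraded with visible gaussian noise, then watermarked with the text "COPY" in the lower-right corner.

Random speckle covers the whole image, including the flat background. A dark label reading "COPY" appears in the lower-right corner.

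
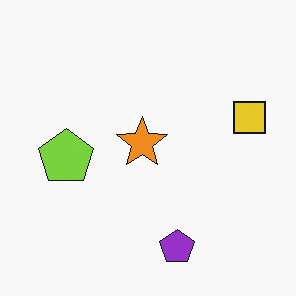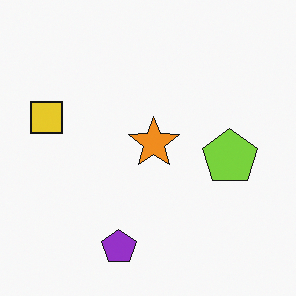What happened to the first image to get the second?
The image was flipped horizontally (left ↔ right).

The yellow square is in the right of the first image and the left of the second — shapes on opposite sides of the vertical midline have swapped in a mirror flip.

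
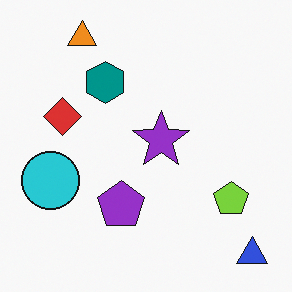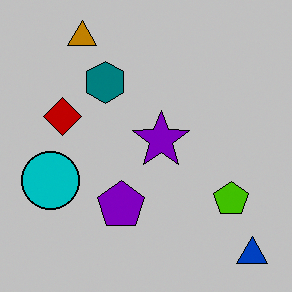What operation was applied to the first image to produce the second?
The transformation is: heavily posterized to just a handful of flat colors.

Each flat color has snapped to a coarser quantized level — most visibly, the near-white background has dropped to a flat grey.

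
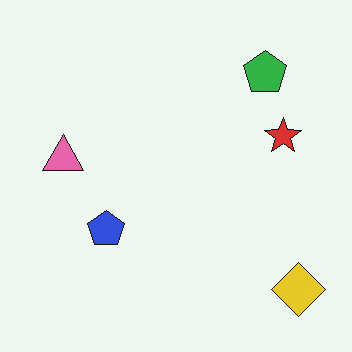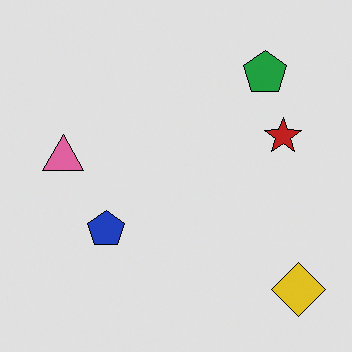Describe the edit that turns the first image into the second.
Posterized to a reduced palette.

Each flat color has snapped to a coarser quantized level — most visibly, the near-white background has dropped to a flat grey.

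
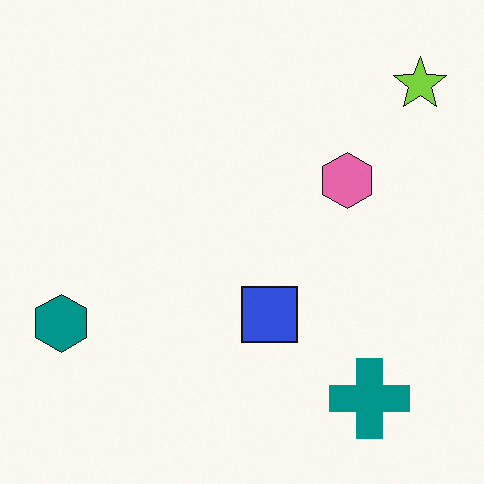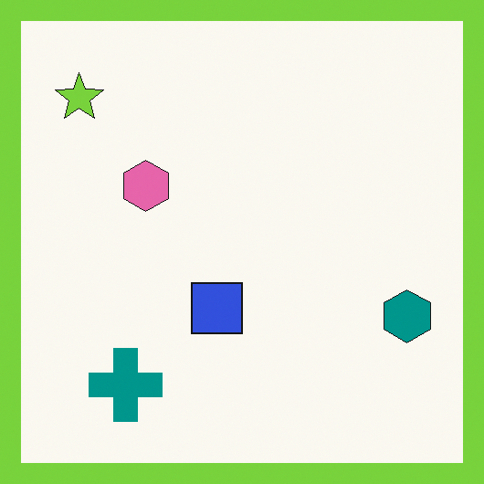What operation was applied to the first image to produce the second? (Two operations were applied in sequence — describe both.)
The transformation is: flipped horizontally (left ↔ right), then framed with a lime border.

The teal hexagon is in the bottom-left of the first image and the bottom-right of the second — shapes on opposite sides of the vertical midline have swapped in a mirror flip. A solid lime frame runs around the edge of the second image, with the content slightly shrunk inside it.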